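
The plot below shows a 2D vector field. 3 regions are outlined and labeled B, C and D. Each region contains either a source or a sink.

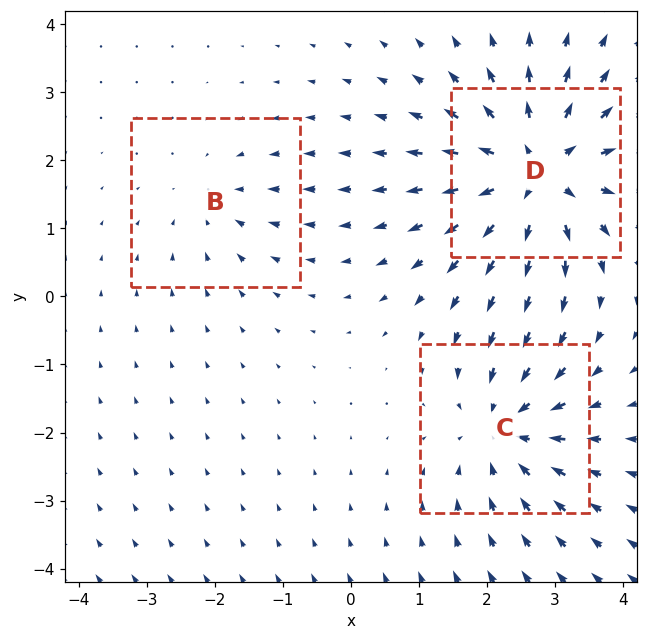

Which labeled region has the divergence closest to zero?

B

Divergence at each region's feature centre — B: about -2, C: about -4, D: about +5. Region B is closest to zero.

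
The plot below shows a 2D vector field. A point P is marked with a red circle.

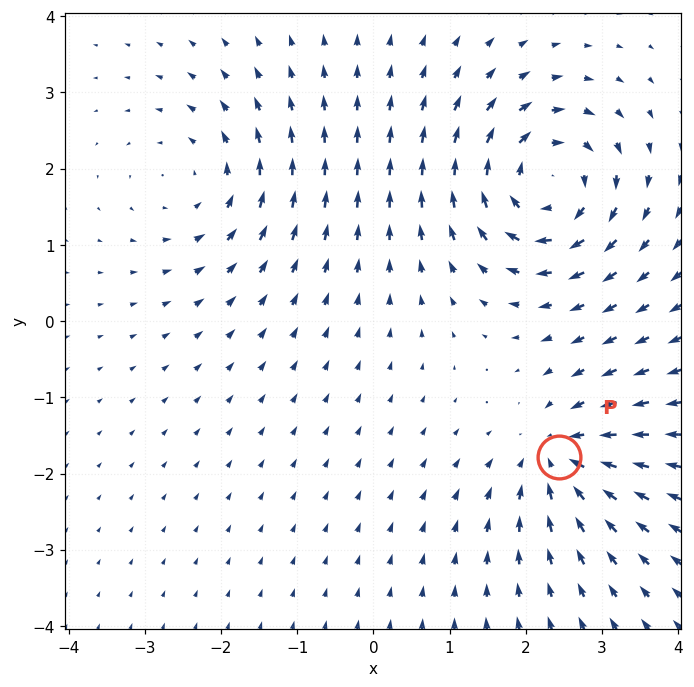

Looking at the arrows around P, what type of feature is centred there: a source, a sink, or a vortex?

sink

At P (2.4, -1.8) the arrows converge inward. Divergence about -4, curl ≈0 — negative divergence with near-zero curl is a sink.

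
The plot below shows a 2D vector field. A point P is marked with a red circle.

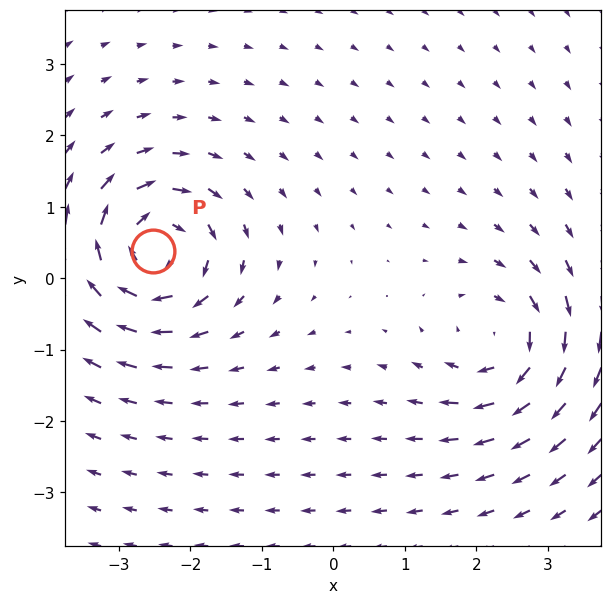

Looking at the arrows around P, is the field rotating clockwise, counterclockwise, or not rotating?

clockwise

Near P at (-2.5, 0.4) the arrows circulate clockwise. The curl (z-component) there is about -6; negative curl means clockwise rotation.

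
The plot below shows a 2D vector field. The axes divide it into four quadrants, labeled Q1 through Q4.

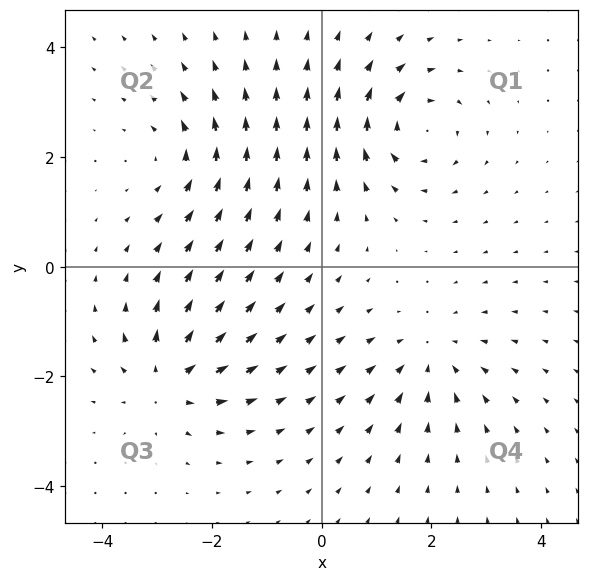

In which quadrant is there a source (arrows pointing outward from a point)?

The source sits at approximately (-2.8, -2.1), which lies in quadrant Q3. The divergence there is about +6, positive as expected for a source.

Q3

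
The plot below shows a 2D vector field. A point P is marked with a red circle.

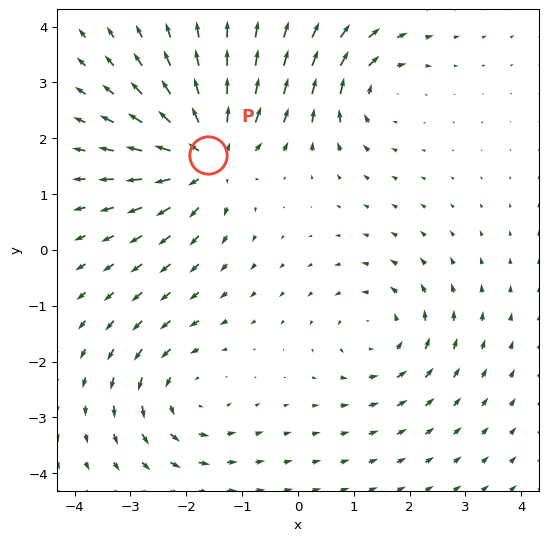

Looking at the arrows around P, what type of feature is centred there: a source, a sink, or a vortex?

source

At P (-1.6, 1.7) the arrows spread outward. Divergence about +6, curl ≈0 — positive divergence with near-zero curl is a source.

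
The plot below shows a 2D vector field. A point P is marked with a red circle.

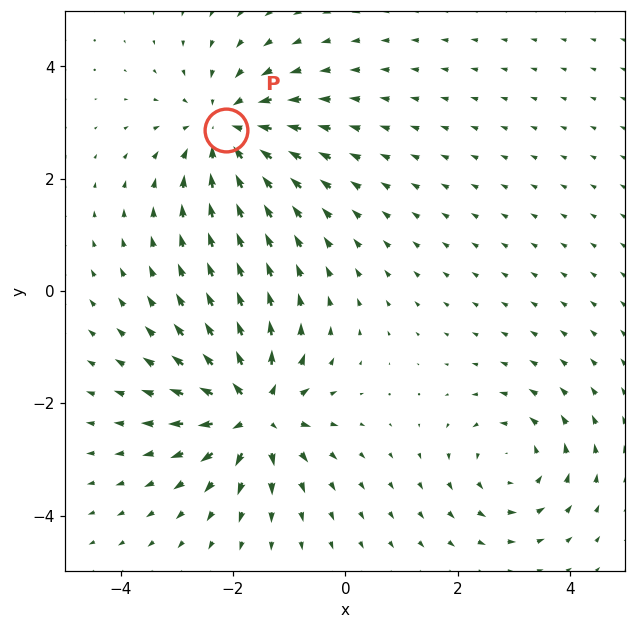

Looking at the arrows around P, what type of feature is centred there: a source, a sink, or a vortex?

At P (-2.1, 2.9) the arrows converge inward. Divergence about -4, curl ≈0 — negative divergence with near-zero curl is a sink.

sink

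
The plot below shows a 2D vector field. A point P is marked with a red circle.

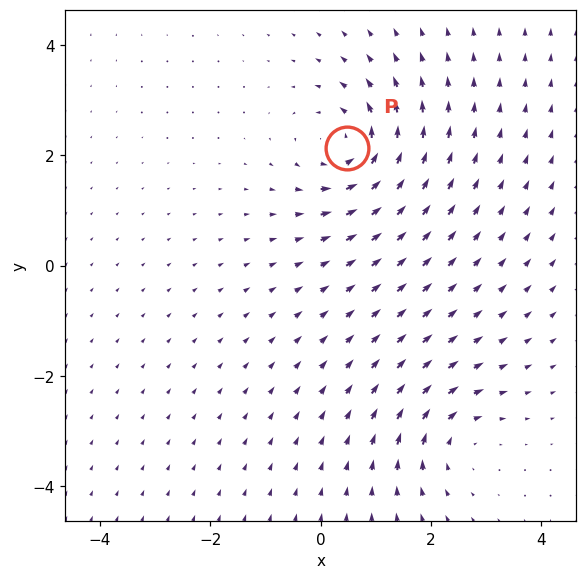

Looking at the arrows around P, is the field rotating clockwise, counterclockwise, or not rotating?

counterclockwise

Near P at (0.5, 2.1) the arrows circulate counterclockwise. The curl (z-component) there is about +5; positive curl means counterclockwise rotation.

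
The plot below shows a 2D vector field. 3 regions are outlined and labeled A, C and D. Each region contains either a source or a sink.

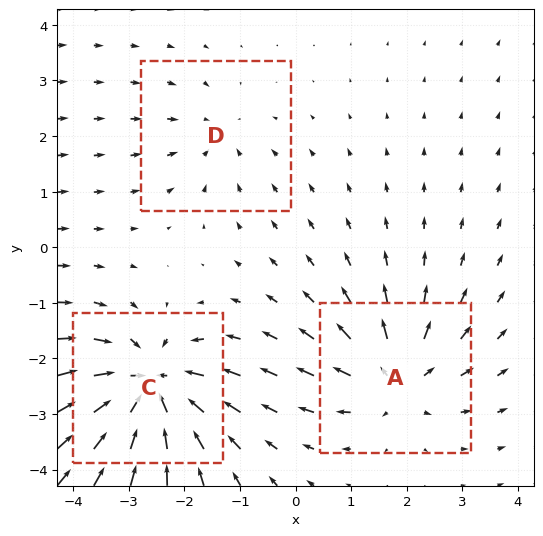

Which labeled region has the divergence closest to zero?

Divergence at each region's feature centre — A: about +4, C: about -6, D: about -2. Region D is closest to zero.

D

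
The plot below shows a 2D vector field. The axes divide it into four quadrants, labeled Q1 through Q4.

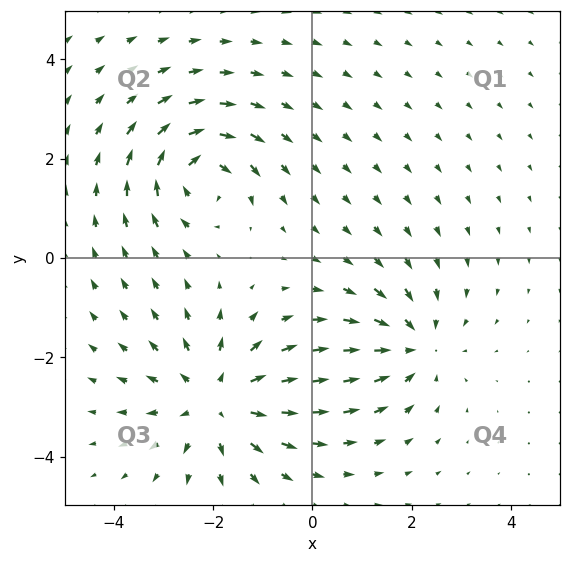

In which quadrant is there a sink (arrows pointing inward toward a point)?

The sink sits at approximately (2.0, -1.8), which lies in quadrant Q4. The divergence there is about -3, negative as expected for a sink.

Q4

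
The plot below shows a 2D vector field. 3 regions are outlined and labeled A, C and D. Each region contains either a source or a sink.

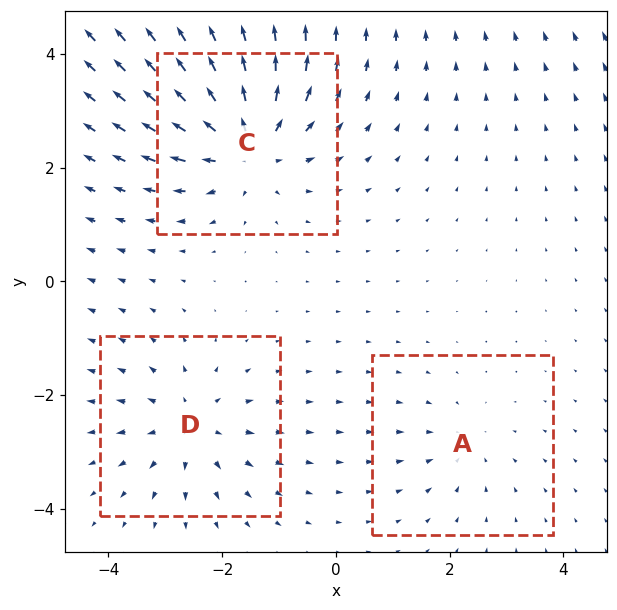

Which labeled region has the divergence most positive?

C

Divergence at each region's feature centre — A: about -2, C: about +5, D: about +3. Region C is most positive.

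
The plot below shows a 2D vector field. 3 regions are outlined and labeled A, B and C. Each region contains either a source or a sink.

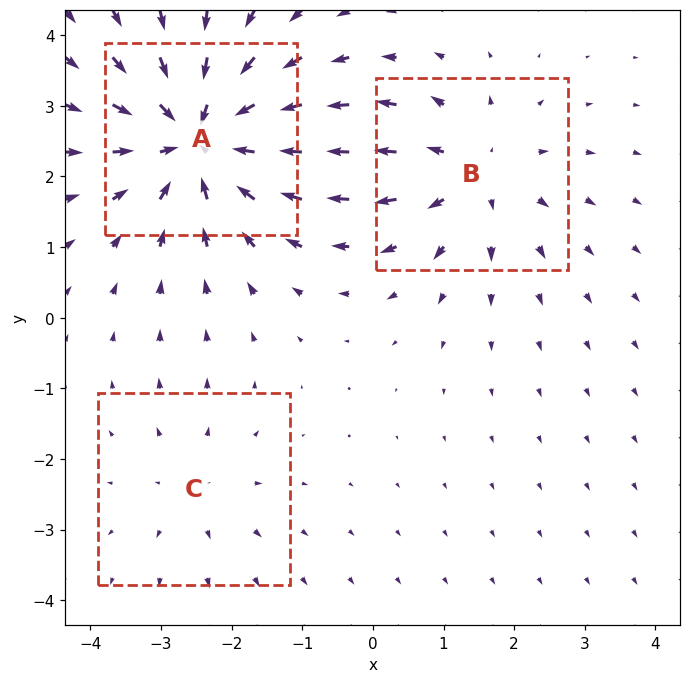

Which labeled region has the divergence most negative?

Divergence at each region's feature centre — A: about -5, B: about +3, C: about +2. Region A is most negative.

A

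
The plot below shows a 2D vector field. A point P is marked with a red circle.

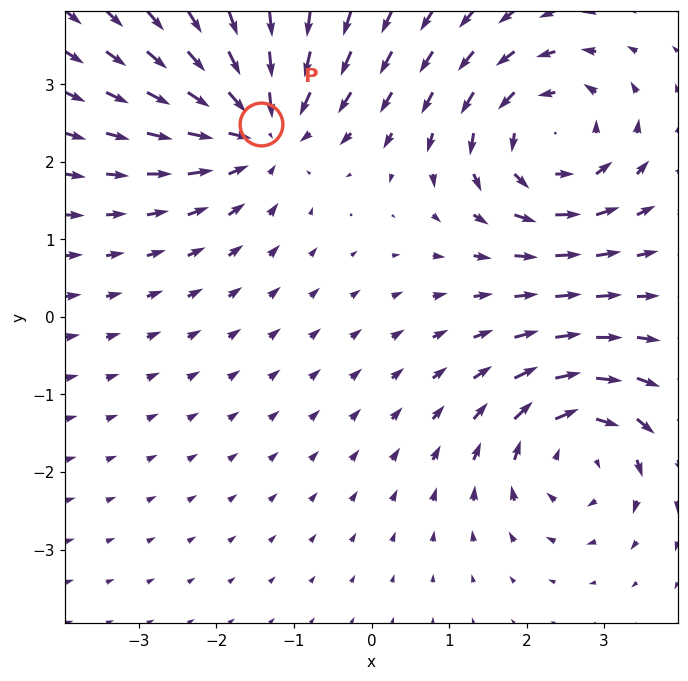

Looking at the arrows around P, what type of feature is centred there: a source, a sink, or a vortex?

sink

At P (-1.4, 2.5) the arrows converge inward. Divergence about -4, curl ≈0 — negative divergence with near-zero curl is a sink.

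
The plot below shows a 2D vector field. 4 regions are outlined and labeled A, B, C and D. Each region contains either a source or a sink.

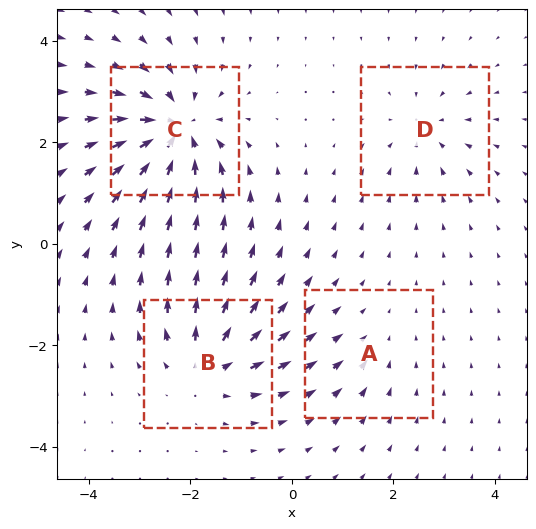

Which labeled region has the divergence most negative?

C

Divergence at each region's feature centre — A: about -2, B: about +5, C: about -7, D: about -4. Region C is most negative.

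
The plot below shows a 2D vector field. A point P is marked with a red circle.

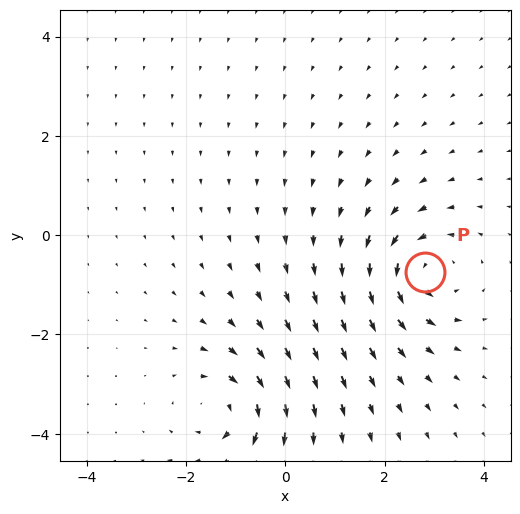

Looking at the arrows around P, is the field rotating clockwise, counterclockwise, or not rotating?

counterclockwise

Near P at (2.8, -0.7) the arrows circulate counterclockwise. The curl (z-component) there is about +5; positive curl means counterclockwise rotation.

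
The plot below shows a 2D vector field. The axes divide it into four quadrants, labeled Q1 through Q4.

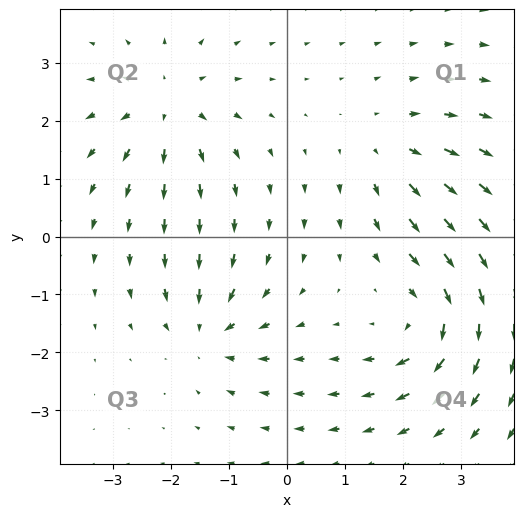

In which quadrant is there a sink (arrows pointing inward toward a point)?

Q3

The sink sits at approximately (-1.4, -1.6), which lies in quadrant Q3. The divergence there is about -5, negative as expected for a sink.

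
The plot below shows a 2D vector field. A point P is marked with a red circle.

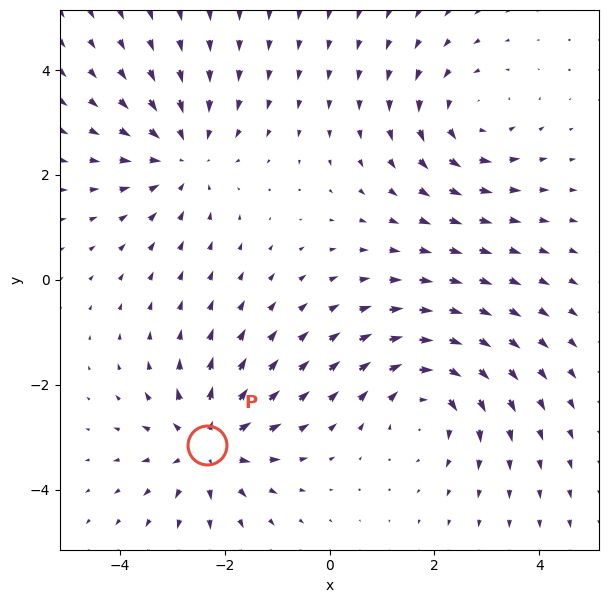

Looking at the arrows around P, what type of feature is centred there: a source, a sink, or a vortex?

source

At P (-2.3, -3.2) the arrows spread outward. Divergence about +6, curl ≈0 — positive divergence with near-zero curl is a source.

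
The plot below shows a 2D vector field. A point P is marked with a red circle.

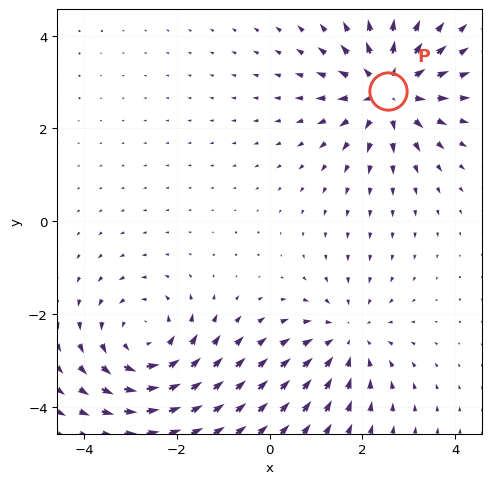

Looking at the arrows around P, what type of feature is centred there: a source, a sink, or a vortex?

At P (2.5, 2.8) the arrows spread outward. Divergence about +4, curl ≈0 — positive divergence with near-zero curl is a source.

source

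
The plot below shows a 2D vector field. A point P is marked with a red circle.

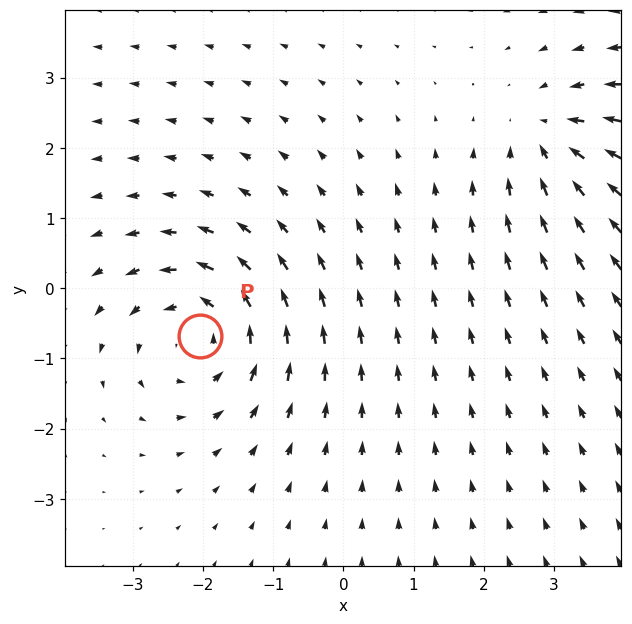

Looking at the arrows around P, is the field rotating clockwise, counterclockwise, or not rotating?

counterclockwise

Near P at (-2.0, -0.7) the arrows circulate counterclockwise. The curl (z-component) there is about +5; positive curl means counterclockwise rotation.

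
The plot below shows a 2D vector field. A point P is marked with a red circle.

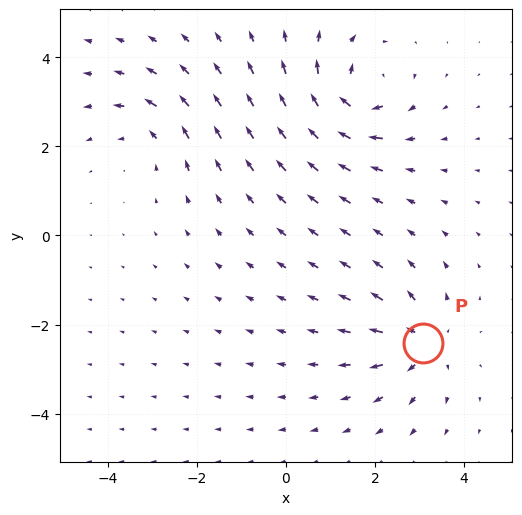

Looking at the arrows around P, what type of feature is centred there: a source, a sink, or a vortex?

source

At P (3.1, -2.4) the arrows spread outward. Divergence about +4, curl ≈0 — positive divergence with near-zero curl is a source.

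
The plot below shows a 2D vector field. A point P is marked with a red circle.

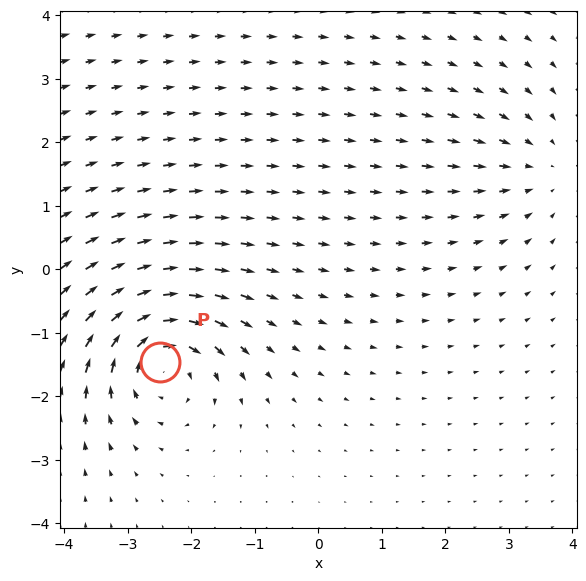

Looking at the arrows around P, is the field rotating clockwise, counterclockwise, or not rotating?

clockwise

Near P at (-2.5, -1.5) the arrows circulate clockwise. The curl (z-component) there is about -7; negative curl means clockwise rotation.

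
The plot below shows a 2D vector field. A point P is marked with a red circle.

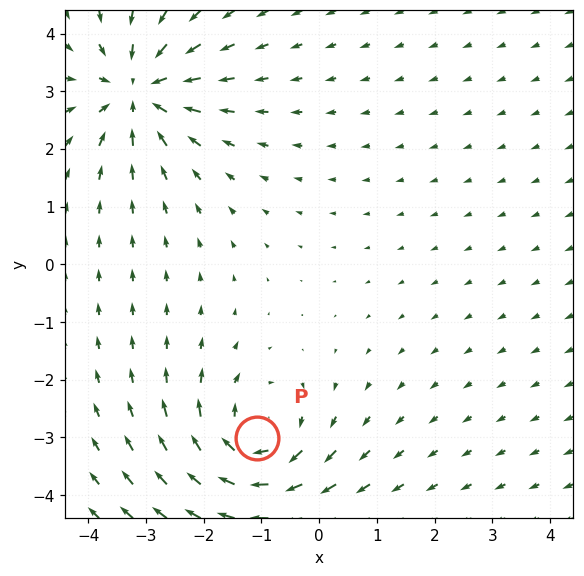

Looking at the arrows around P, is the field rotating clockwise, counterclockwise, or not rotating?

clockwise

Near P at (-1.1, -3.0) the arrows circulate clockwise. The curl (z-component) there is about -4; negative curl means clockwise rotation.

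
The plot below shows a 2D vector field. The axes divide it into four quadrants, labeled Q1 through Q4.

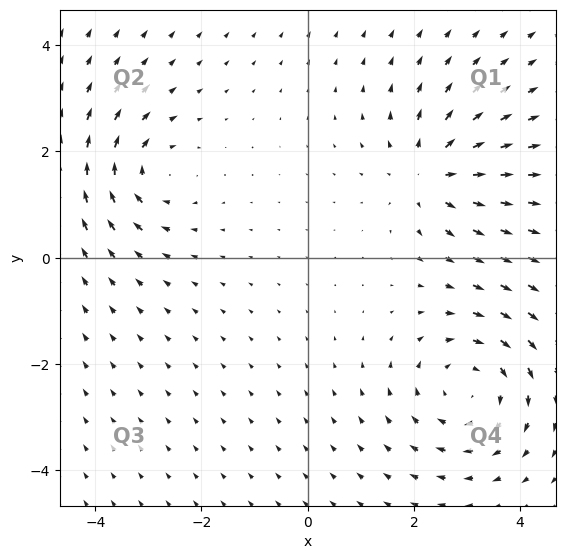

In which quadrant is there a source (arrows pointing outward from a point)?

Q1

The source sits at approximately (2.3, 1.6), which lies in quadrant Q1. The divergence there is about +3, positive as expected for a source.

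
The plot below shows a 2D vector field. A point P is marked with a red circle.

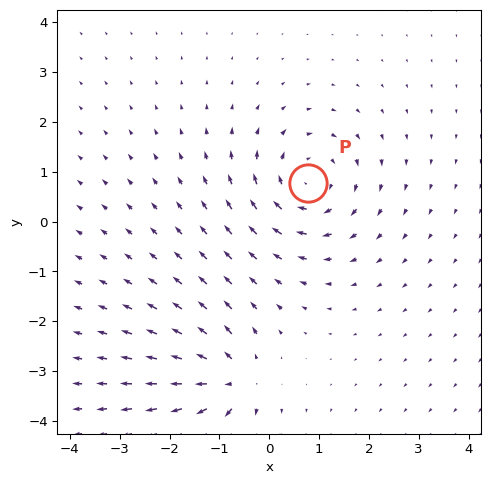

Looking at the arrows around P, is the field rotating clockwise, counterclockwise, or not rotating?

clockwise

Near P at (0.8, 0.8) the arrows circulate clockwise. The curl (z-component) there is about -4; negative curl means clockwise rotation.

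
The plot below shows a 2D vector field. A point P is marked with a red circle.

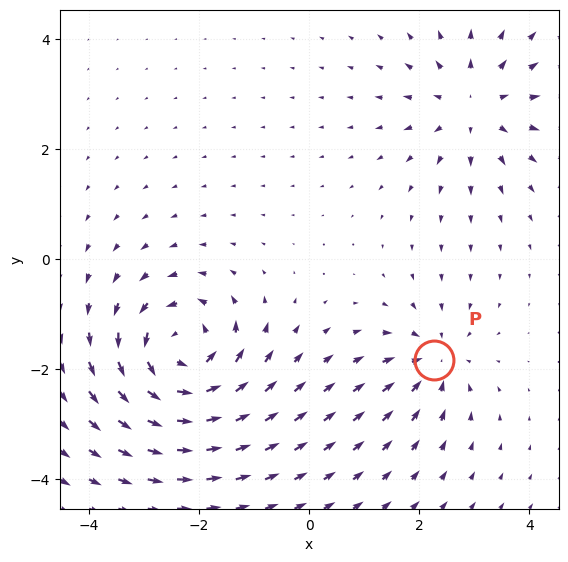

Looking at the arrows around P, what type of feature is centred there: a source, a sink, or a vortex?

At P (2.3, -1.8) the arrows converge inward. Divergence about -4, curl ≈0 — negative divergence with near-zero curl is a sink.

sink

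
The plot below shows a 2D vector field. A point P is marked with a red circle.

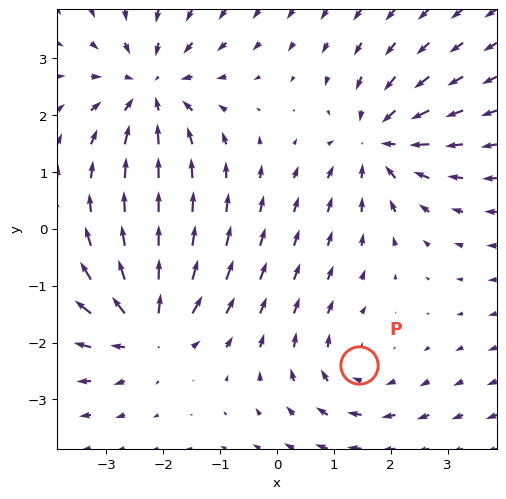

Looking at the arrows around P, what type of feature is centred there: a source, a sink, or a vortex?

At P (1.4, -2.4) the arrows circulate clockwise. Divergence ≈0, curl about -2 — near-zero divergence with nonzero curl is a vortex.

vortex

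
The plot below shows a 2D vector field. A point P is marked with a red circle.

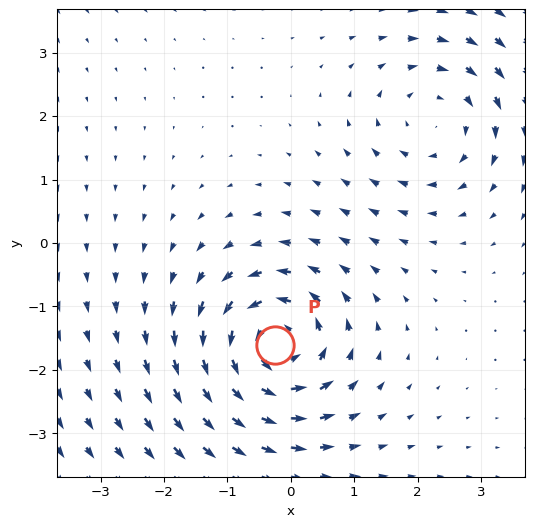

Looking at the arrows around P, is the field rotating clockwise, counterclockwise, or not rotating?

Near P at (-0.2, -1.6) the arrows circulate counterclockwise. The curl (z-component) there is about +6; positive curl means counterclockwise rotation.

counterclockwise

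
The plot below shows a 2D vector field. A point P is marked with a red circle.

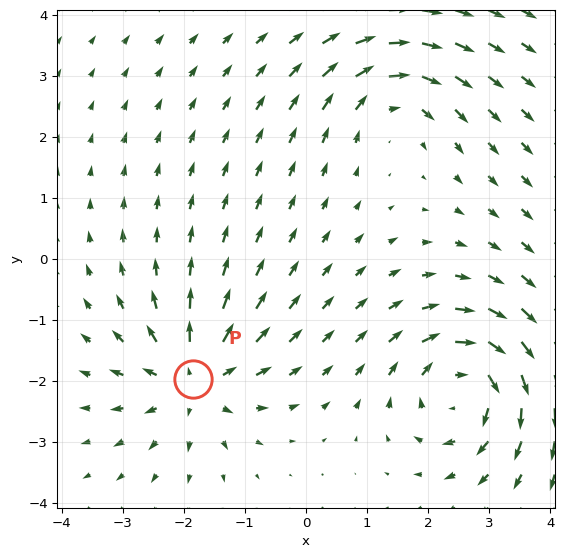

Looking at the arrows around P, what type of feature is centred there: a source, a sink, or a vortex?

At P (-1.8, -2.0) the arrows spread outward. Divergence about +5, curl ≈0 — positive divergence with near-zero curl is a source.

source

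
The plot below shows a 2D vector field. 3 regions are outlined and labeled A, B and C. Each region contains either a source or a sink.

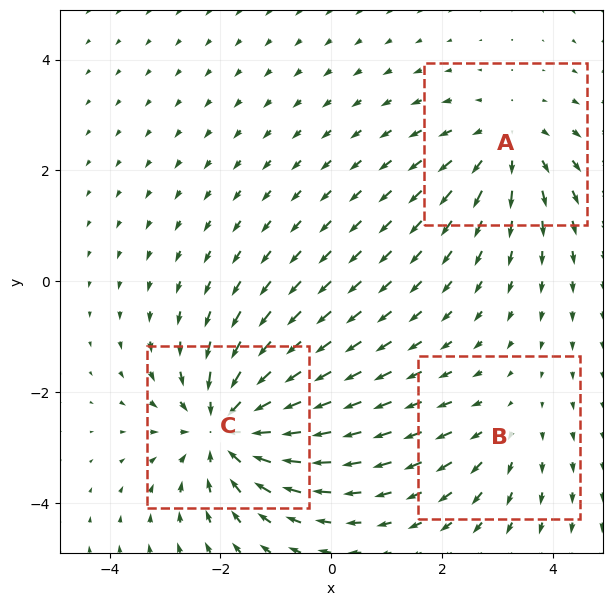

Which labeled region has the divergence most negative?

Divergence at each region's feature centre — A: about +3, B: about +2, C: about -4. Region C is most negative.

C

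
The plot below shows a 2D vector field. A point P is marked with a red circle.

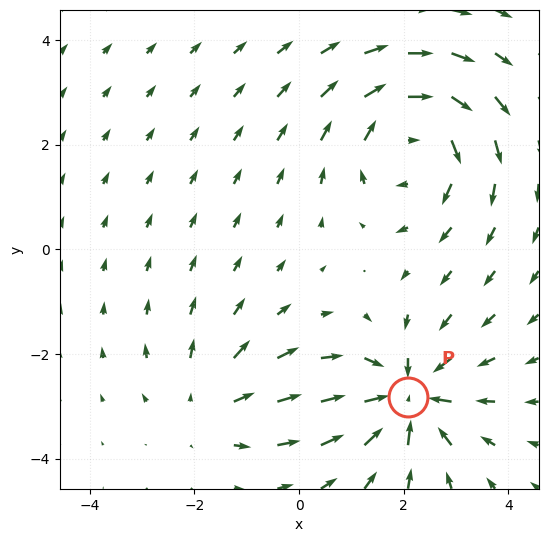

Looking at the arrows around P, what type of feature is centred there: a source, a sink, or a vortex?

At P (2.1, -2.8) the arrows converge inward. Divergence about -5, curl ≈0 — negative divergence with near-zero curl is a sink.

sink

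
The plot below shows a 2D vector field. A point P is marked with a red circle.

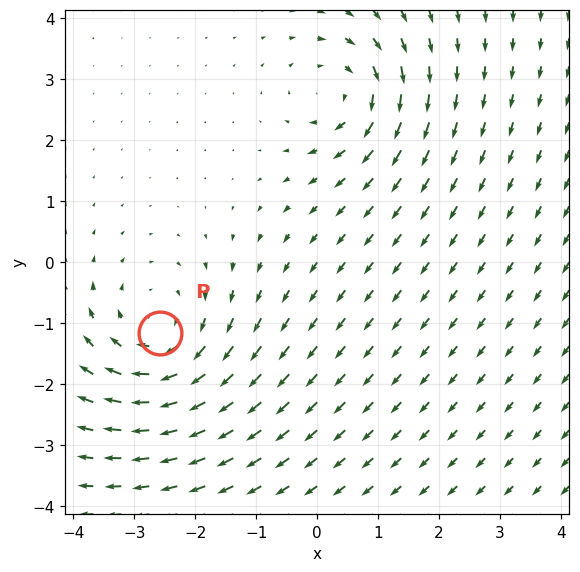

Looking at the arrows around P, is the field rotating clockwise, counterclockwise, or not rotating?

clockwise

Near P at (-2.6, -1.2) the arrows circulate clockwise. The curl (z-component) there is about -4; negative curl means clockwise rotation.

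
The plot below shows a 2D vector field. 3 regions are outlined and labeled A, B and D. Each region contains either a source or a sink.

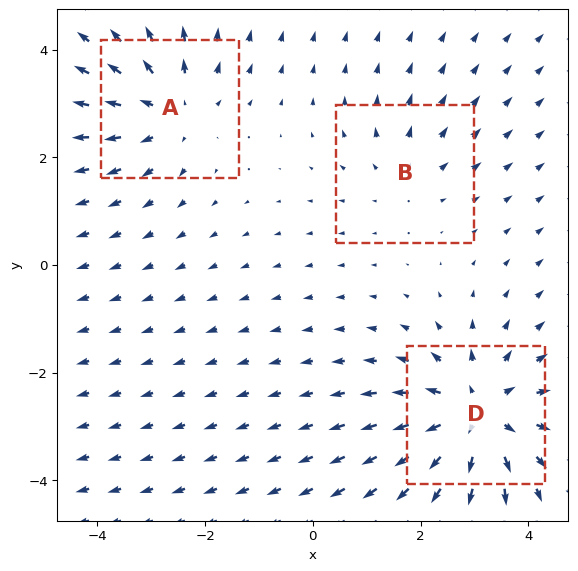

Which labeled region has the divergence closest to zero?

Divergence at each region's feature centre — A: about +3, B: about +2, D: about +4. Region B is closest to zero.

B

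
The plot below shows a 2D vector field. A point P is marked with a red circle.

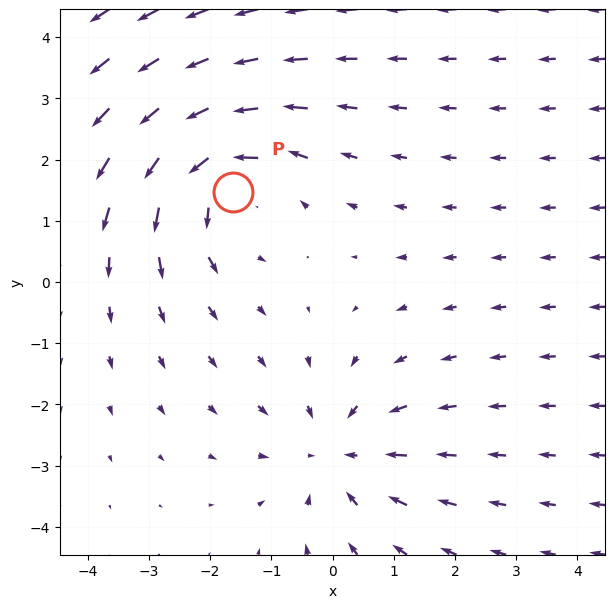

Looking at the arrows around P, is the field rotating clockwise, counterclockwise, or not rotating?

Near P at (-1.6, 1.5) the arrows circulate counterclockwise. The curl (z-component) there is about +3; positive curl means counterclockwise rotation.

counterclockwise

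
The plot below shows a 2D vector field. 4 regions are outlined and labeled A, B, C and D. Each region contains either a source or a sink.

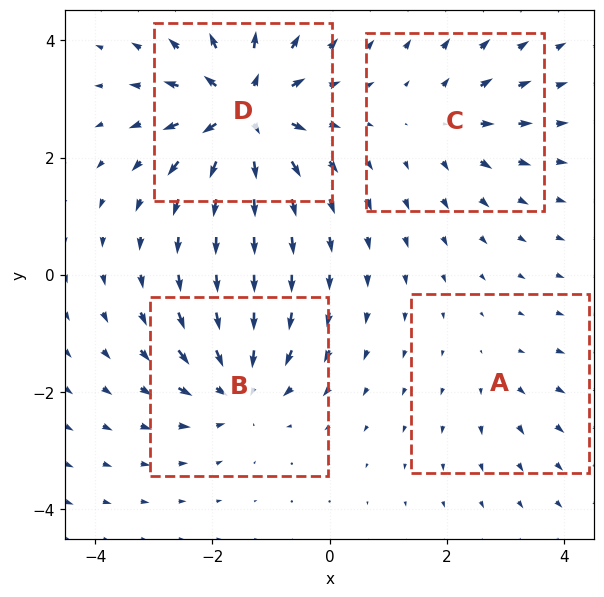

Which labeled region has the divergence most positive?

Divergence at each region's feature centre — A: about +2, B: about -6, C: about +4, D: about +9. Region D is most positive.

D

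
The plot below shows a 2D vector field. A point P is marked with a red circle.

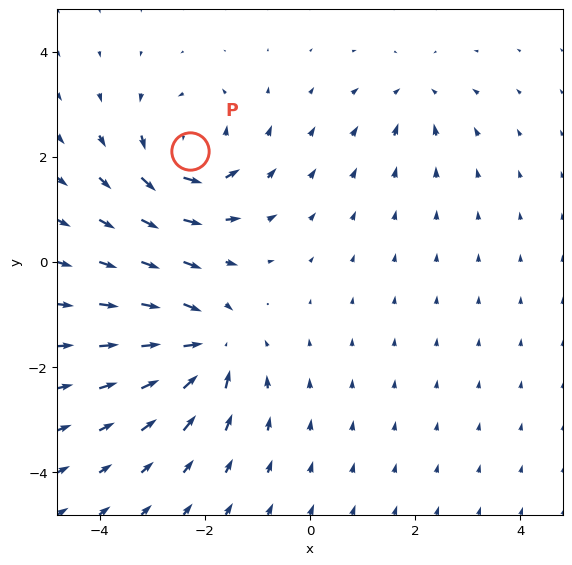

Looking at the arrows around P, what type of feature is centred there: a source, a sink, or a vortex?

At P (-2.3, 2.1) the arrows circulate counterclockwise. Divergence ≈0, curl about +6 — near-zero divergence with nonzero curl is a vortex.

vortex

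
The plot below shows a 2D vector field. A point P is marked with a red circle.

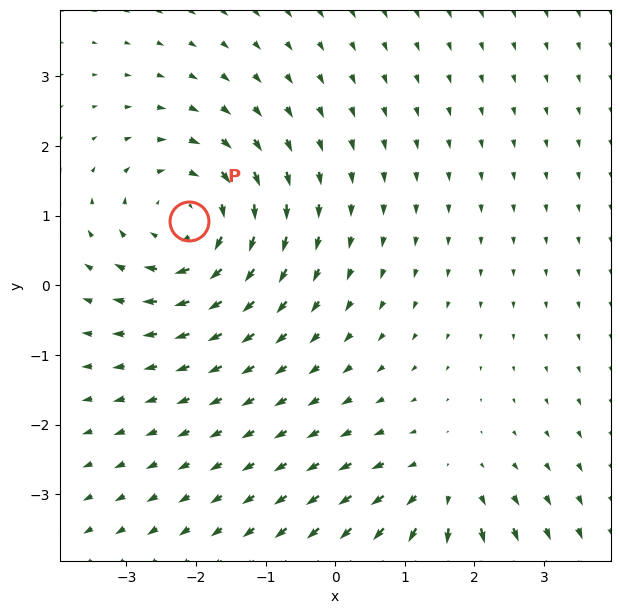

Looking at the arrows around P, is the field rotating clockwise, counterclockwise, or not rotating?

Near P at (-2.1, 0.9) the arrows circulate clockwise. The curl (z-component) there is about -4; negative curl means clockwise rotation.

clockwise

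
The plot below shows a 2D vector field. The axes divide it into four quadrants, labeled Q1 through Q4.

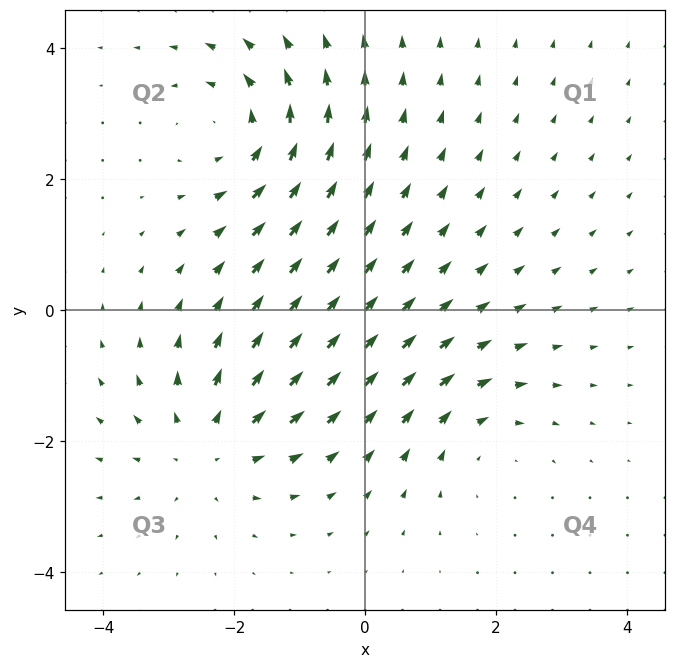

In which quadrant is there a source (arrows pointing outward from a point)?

The source sits at approximately (-2.4, -2.1), which lies in quadrant Q3. The divergence there is about +3, positive as expected for a source.

Q3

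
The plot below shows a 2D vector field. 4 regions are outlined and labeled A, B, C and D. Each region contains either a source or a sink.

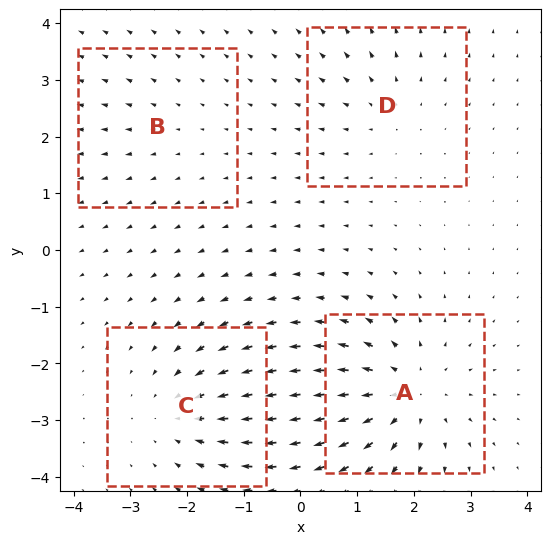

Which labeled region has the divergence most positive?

Divergence at each region's feature centre — A: about +6, B: about +2, C: about -4, D: about +3. Region A is most positive.

A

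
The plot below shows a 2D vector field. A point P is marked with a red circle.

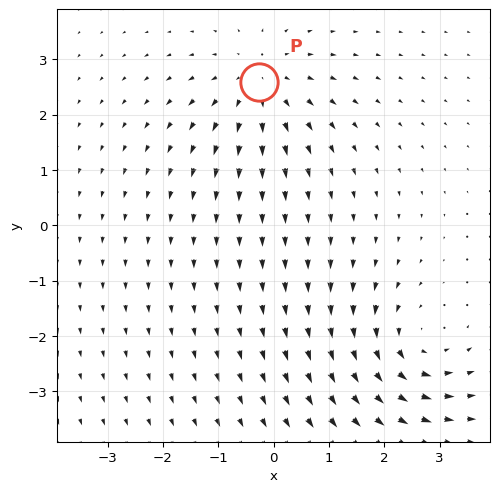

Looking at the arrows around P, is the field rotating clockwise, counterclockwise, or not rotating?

not rotating

Near P at (-0.3, 2.6) the arrows show no circulation. The curl there is ≈0.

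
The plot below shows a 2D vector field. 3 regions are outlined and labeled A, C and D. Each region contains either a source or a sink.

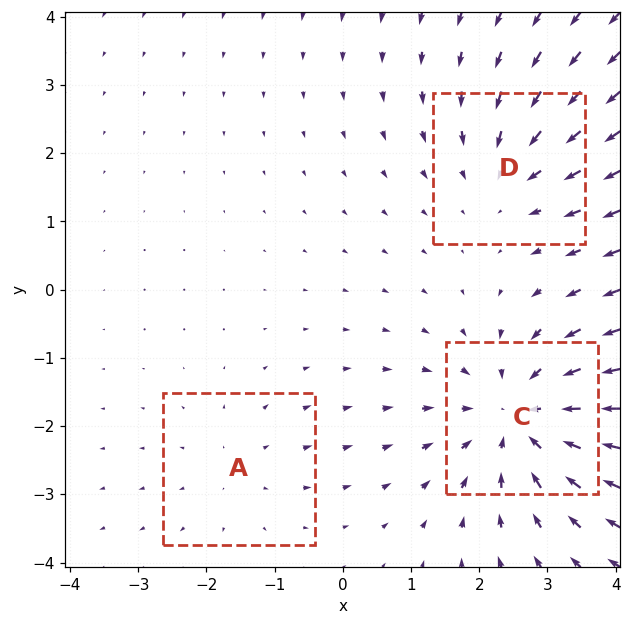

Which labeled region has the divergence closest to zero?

A

Divergence at each region's feature centre — A: about +2, C: about -4, D: about -3. Region A is closest to zero.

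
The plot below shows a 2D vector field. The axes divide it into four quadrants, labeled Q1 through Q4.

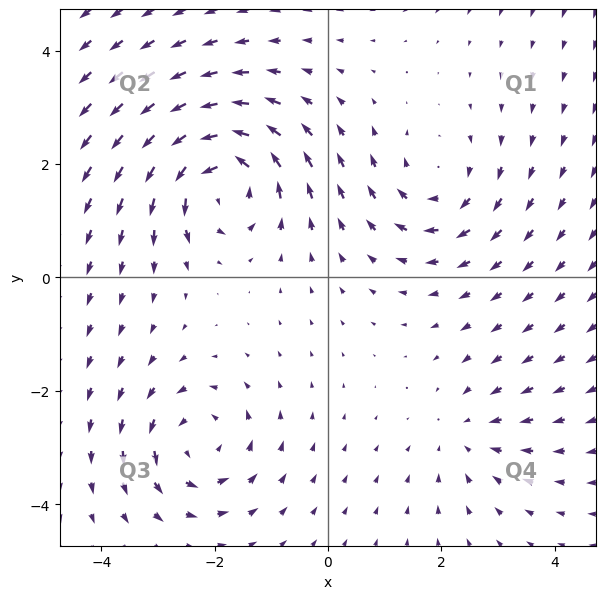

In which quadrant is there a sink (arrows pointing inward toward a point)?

The sink sits at approximately (2.4, -2.8), which lies in quadrant Q4. The divergence there is about -3, negative as expected for a sink.

Q4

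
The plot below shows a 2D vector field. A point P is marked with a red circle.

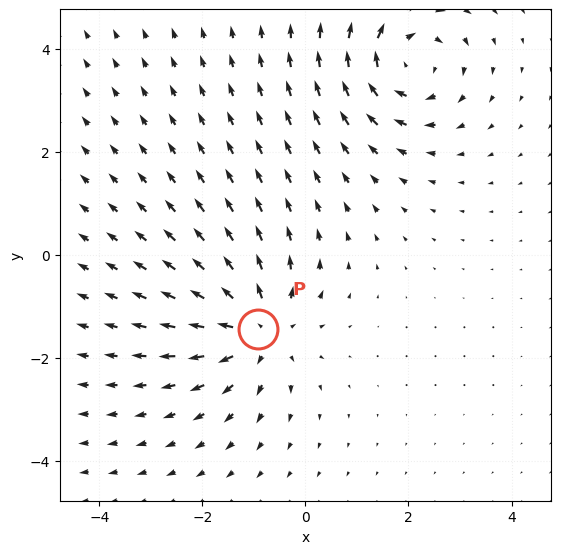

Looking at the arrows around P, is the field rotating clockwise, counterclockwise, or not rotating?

Near P at (-0.9, -1.4) the arrows show no circulation. The curl there is ≈0.

not rotating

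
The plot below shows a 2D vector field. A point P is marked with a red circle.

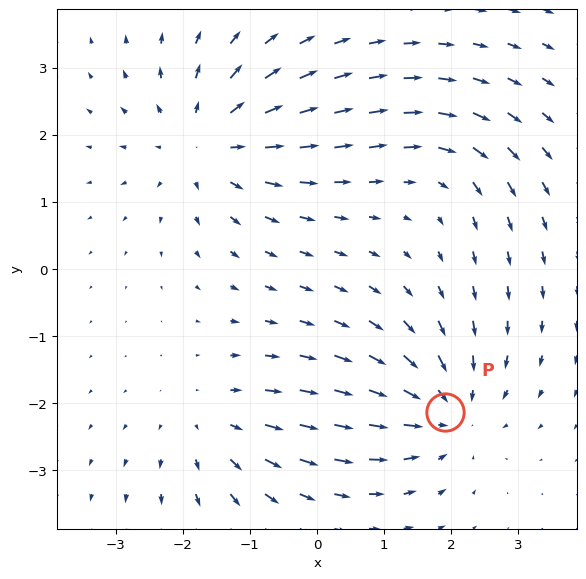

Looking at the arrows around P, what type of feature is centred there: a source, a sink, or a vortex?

sink

At P (1.9, -2.1) the arrows converge inward. Divergence about -4, curl ≈0 — negative divergence with near-zero curl is a sink.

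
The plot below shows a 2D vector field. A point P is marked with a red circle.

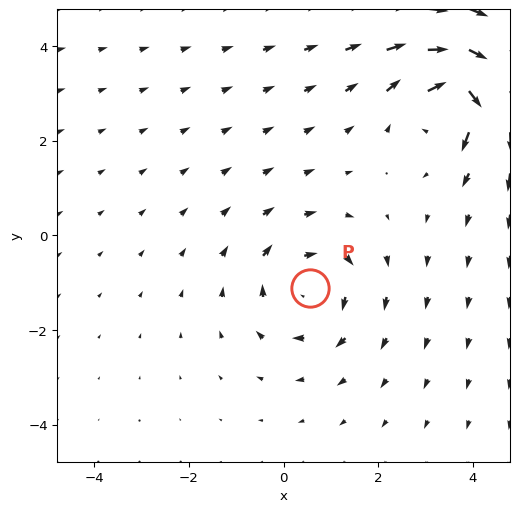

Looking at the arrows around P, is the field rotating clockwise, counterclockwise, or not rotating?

Near P at (0.5, -1.1) the arrows circulate clockwise. The curl (z-component) there is about -4; negative curl means clockwise rotation.

clockwise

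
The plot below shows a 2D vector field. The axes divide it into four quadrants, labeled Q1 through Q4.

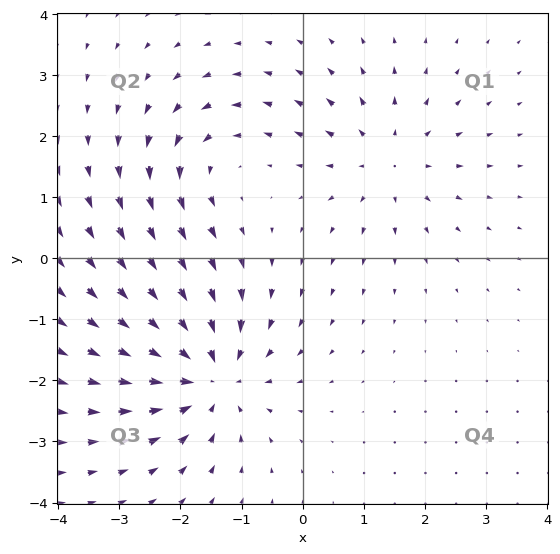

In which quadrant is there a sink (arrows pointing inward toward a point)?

Q3

The sink sits at approximately (-1.5, -1.9), which lies in quadrant Q3. The divergence there is about -5, negative as expected for a sink.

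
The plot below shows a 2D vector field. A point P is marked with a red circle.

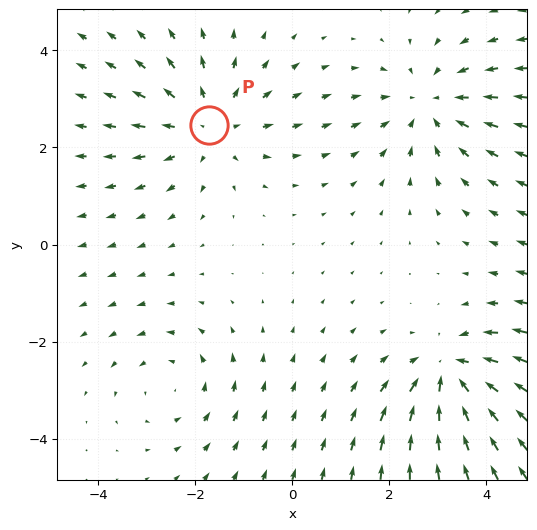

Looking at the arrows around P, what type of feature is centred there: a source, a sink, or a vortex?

At P (-1.7, 2.5) the arrows spread outward. Divergence about +3, curl ≈0 — positive divergence with near-zero curl is a source.

source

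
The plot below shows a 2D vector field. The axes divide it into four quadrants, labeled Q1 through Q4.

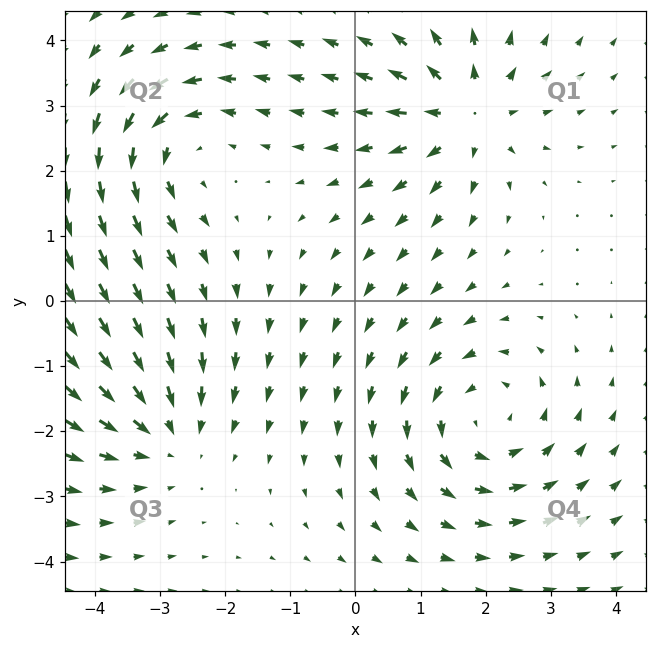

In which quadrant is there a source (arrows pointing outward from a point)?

The source sits at approximately (1.7, 2.9), which lies in quadrant Q1. The divergence there is about +3, positive as expected for a source.

Q1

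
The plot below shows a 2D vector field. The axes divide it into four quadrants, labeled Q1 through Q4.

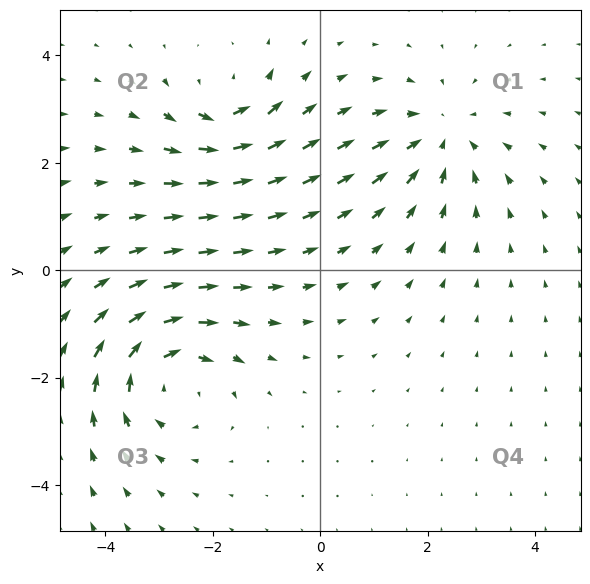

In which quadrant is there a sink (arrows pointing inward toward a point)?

The sink sits at approximately (2.3, 2.5), which lies in quadrant Q1. The divergence there is about -3, negative as expected for a sink.

Q1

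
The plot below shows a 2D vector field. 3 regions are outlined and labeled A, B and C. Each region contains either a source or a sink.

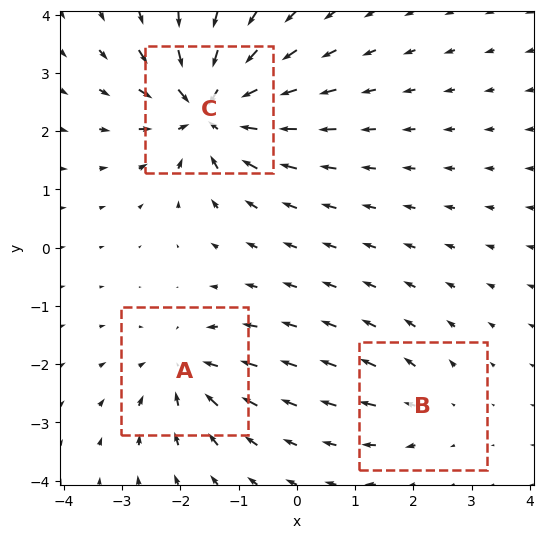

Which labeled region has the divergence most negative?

C

Divergence at each region's feature centre — A: about -4, B: about +2, C: about -6. Region C is most negative.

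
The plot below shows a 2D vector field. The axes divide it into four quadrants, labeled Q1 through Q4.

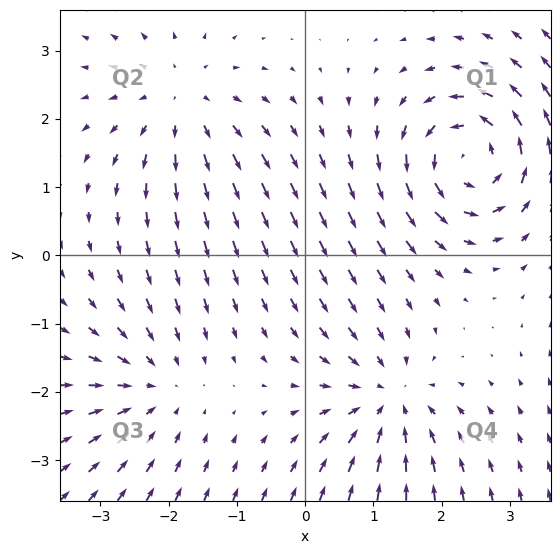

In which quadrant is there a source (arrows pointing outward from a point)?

Q2

The source sits at approximately (-1.8, 2.3), which lies in quadrant Q2. The divergence there is about +3, positive as expected for a source.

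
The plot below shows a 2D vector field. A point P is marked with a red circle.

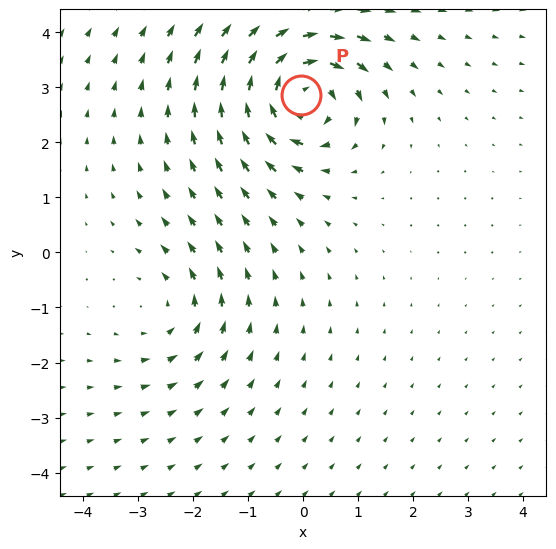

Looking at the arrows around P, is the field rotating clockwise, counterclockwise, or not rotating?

Near P at (-0.0, 2.9) the arrows circulate clockwise. The curl (z-component) there is about -7; negative curl means clockwise rotation.

clockwise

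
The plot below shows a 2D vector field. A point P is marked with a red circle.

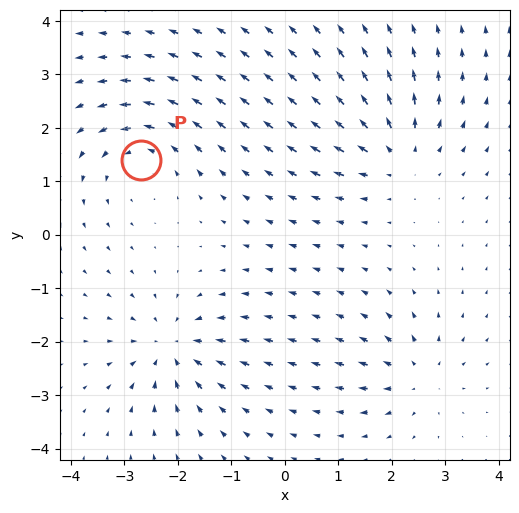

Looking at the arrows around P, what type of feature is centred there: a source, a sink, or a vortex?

vortex

At P (-2.7, 1.4) the arrows circulate counterclockwise. Divergence ≈0, curl about +4 — near-zero divergence with nonzero curl is a vortex.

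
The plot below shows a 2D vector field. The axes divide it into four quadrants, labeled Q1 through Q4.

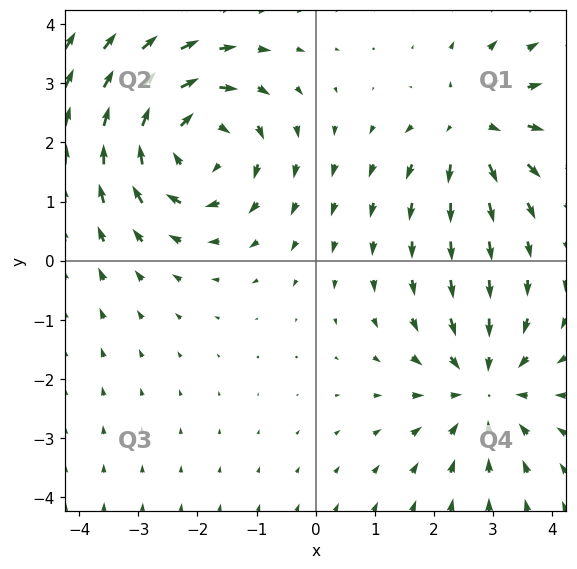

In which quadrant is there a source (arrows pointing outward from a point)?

The source sits at approximately (2.6, 2.3), which lies in quadrant Q1. The divergence there is about +4, positive as expected for a source.

Q1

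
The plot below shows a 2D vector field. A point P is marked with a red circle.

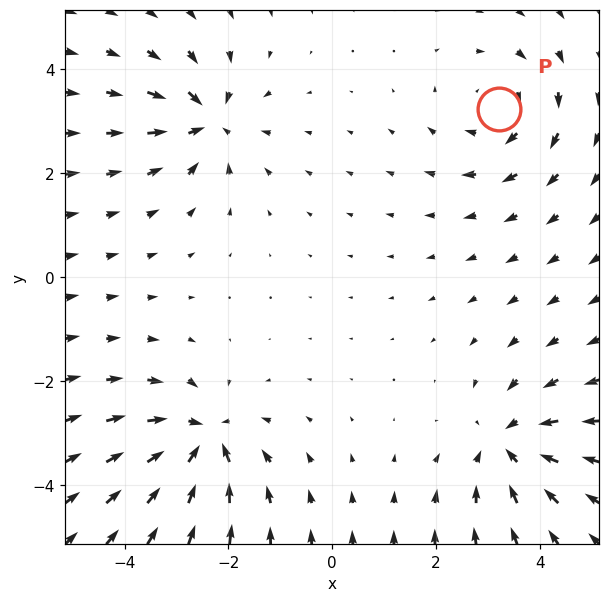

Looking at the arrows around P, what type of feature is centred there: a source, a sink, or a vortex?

vortex

At P (3.2, 3.2) the arrows circulate clockwise. Divergence ≈0, curl about -3 — near-zero divergence with nonzero curl is a vortex.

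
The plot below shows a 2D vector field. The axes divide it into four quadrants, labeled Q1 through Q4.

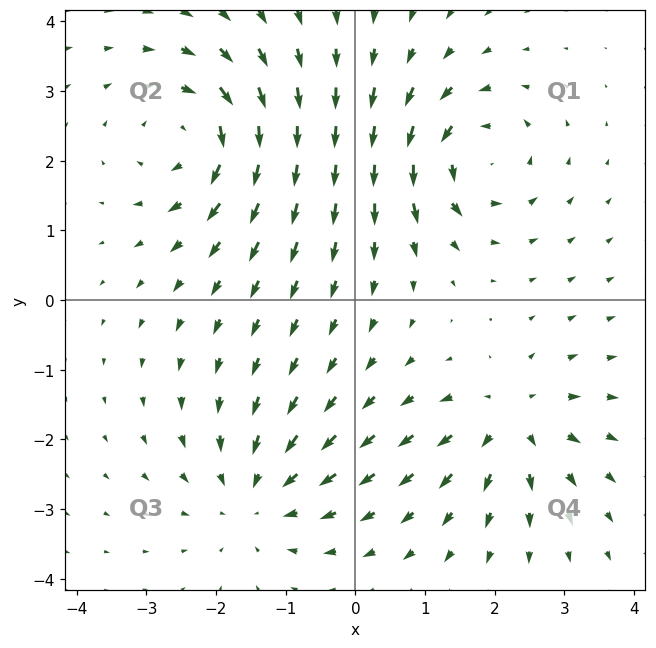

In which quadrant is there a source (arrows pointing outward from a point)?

Q4

The source sits at approximately (2.2, -1.8), which lies in quadrant Q4. The divergence there is about +4, positive as expected for a source.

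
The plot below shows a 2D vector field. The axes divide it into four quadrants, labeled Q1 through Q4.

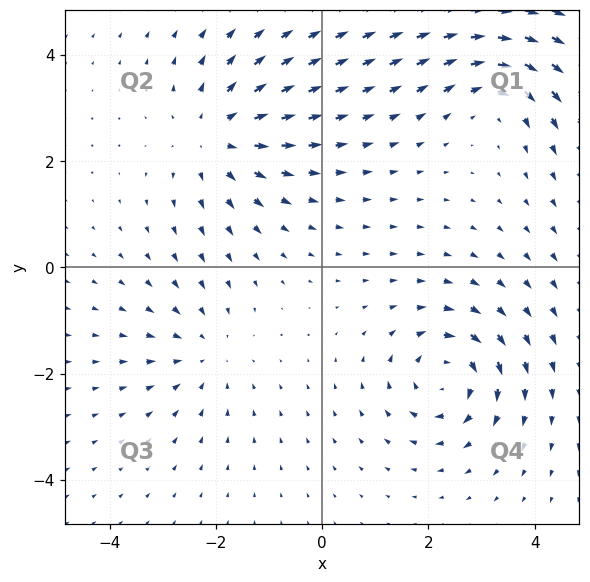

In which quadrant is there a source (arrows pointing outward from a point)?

Q2

The source sits at approximately (-2.0, 2.5), which lies in quadrant Q2. The divergence there is about +4, positive as expected for a source.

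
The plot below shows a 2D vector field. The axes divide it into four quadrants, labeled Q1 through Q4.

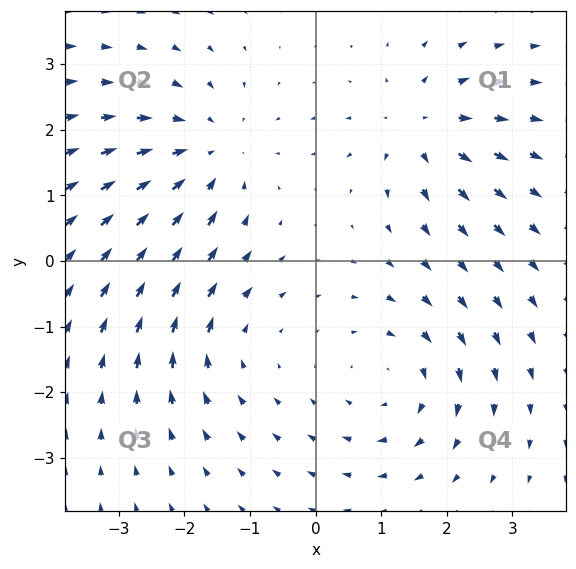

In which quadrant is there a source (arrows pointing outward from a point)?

Q1

The source sits at approximately (1.6, 2.0), which lies in quadrant Q1. The divergence there is about +4, positive as expected for a source.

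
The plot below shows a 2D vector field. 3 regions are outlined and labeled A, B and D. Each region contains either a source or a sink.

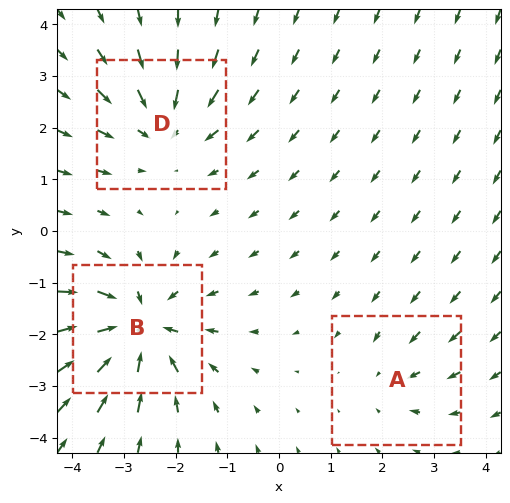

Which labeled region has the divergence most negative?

B

Divergence at each region's feature centre — A: about -2, B: about -5, D: about -4. Region B is most negative.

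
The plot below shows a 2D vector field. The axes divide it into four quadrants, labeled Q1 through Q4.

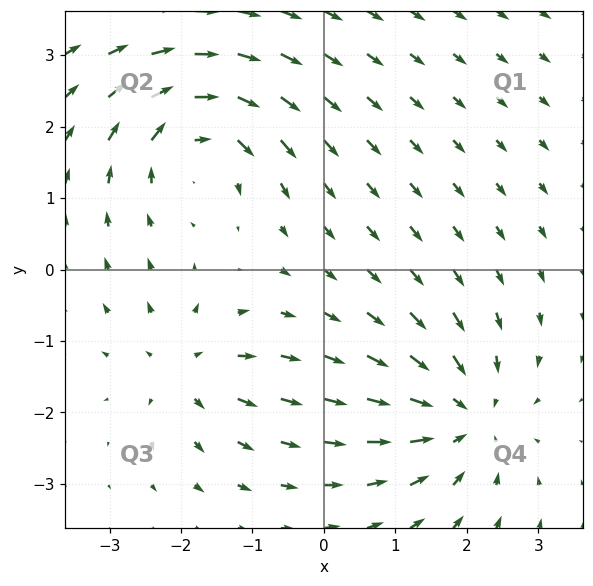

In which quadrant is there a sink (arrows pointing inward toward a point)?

Q4

The sink sits at approximately (2.0, -2.0), which lies in quadrant Q4. The divergence there is about -4, negative as expected for a sink.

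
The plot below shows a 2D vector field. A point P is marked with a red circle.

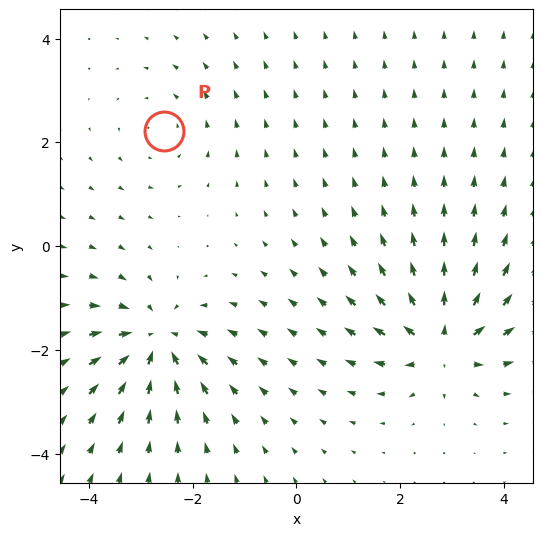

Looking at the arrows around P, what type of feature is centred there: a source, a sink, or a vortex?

vortex

At P (-2.5, 2.2) the arrows circulate counterclockwise. Divergence ≈0, curl about +2 — near-zero divergence with nonzero curl is a vortex.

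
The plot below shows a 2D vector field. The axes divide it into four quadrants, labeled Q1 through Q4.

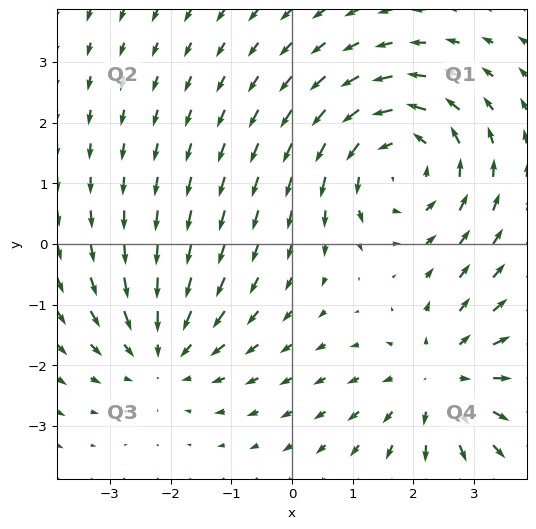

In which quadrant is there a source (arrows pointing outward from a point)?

Q4

The source sits at approximately (2.5, -2.2), which lies in quadrant Q4. The divergence there is about +3, positive as expected for a source.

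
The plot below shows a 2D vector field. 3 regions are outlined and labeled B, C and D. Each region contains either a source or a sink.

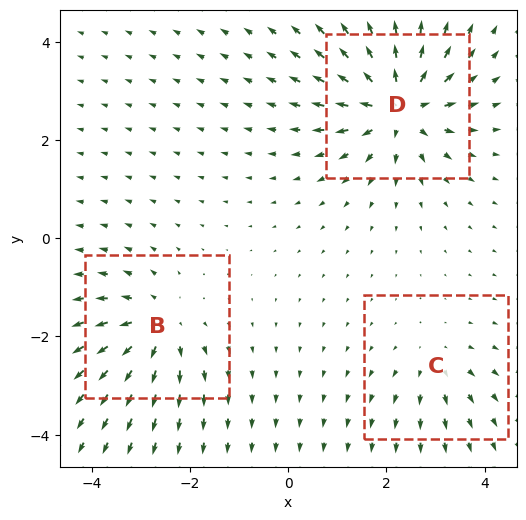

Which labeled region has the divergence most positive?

Divergence at each region's feature centre — B: about +4, C: about +2, D: about +6. Region D is most positive.

D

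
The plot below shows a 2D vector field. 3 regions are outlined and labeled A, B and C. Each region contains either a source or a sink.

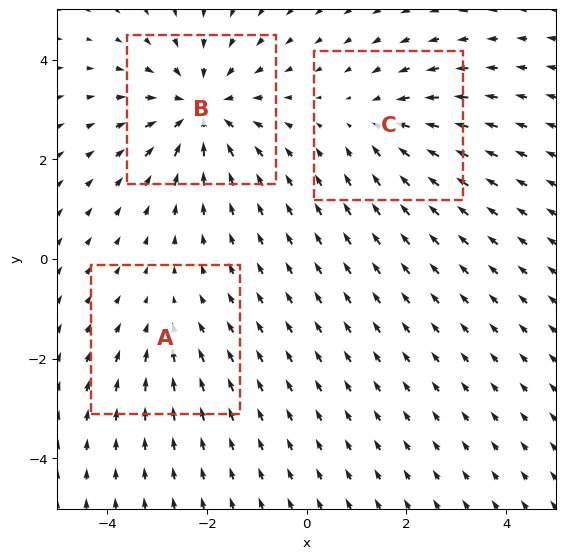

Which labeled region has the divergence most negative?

Divergence at each region's feature centre — A: about -2, B: about -5, C: about -3. Region B is most negative.

B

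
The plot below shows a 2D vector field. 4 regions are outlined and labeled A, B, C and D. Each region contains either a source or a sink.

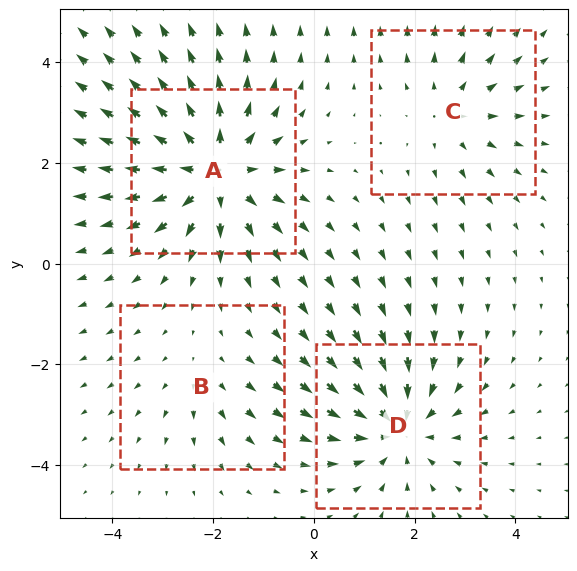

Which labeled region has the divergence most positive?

Divergence at each region's feature centre — A: about +6, B: about +2, C: about +3, D: about -5. Region A is most positive.

A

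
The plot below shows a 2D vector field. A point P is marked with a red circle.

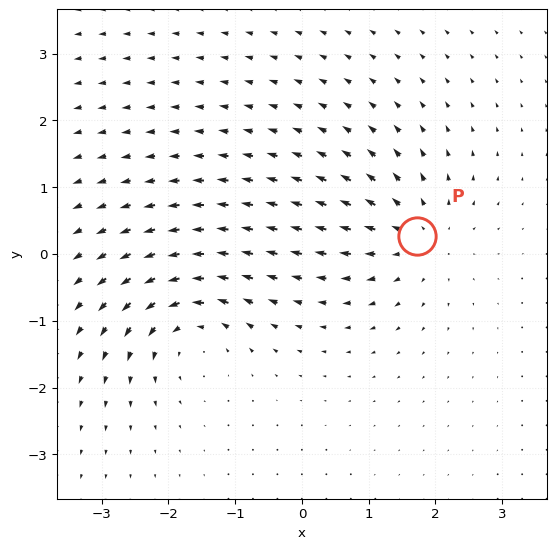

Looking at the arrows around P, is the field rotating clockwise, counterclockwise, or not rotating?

not rotating

Near P at (1.7, 0.3) the arrows show no circulation. The curl there is ≈0.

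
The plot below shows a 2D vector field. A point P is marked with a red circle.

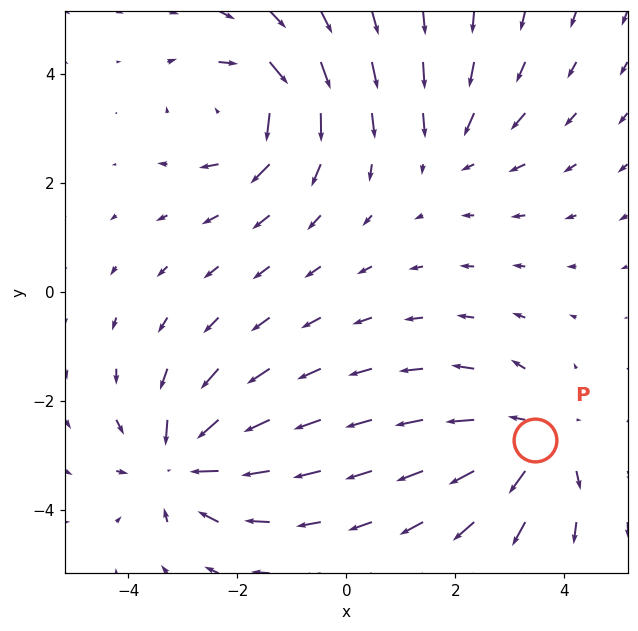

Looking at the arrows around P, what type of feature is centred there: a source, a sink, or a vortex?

source

At P (3.5, -2.7) the arrows spread outward. Divergence about +4, curl ≈0 — positive divergence with near-zero curl is a source.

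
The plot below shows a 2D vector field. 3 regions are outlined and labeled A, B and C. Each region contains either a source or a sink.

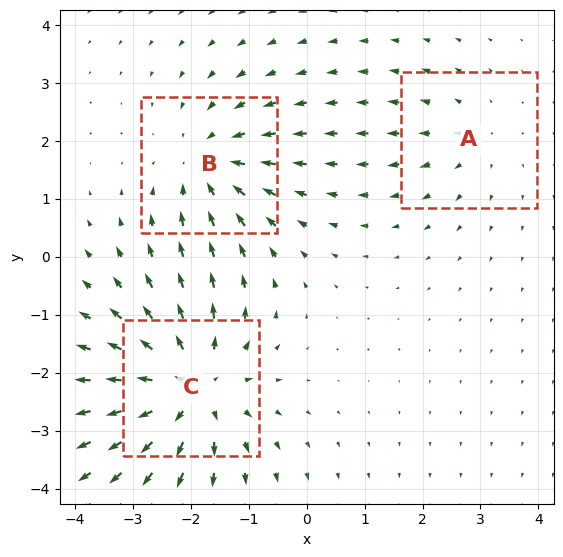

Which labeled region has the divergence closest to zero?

Divergence at each region's feature centre — A: about +2, B: about -3, C: about +4. Region A is closest to zero.

A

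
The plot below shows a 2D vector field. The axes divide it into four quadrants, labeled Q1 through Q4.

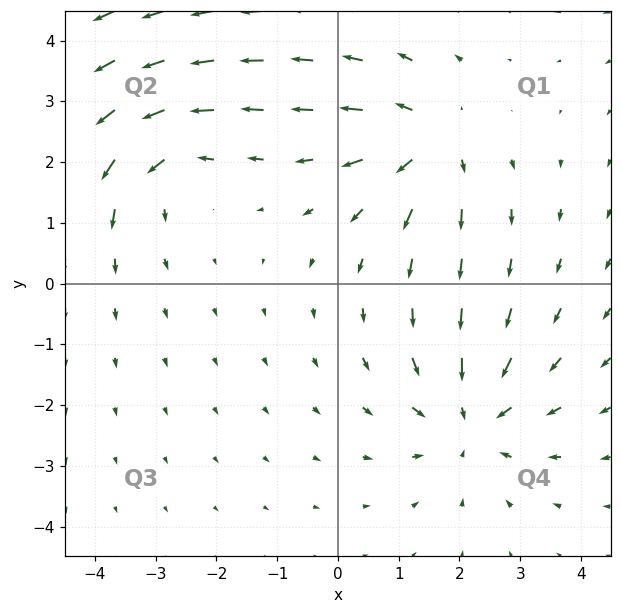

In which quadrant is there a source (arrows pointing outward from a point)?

The source sits at approximately (1.5, 2.3), which lies in quadrant Q1. The divergence there is about +4, positive as expected for a source.

Q1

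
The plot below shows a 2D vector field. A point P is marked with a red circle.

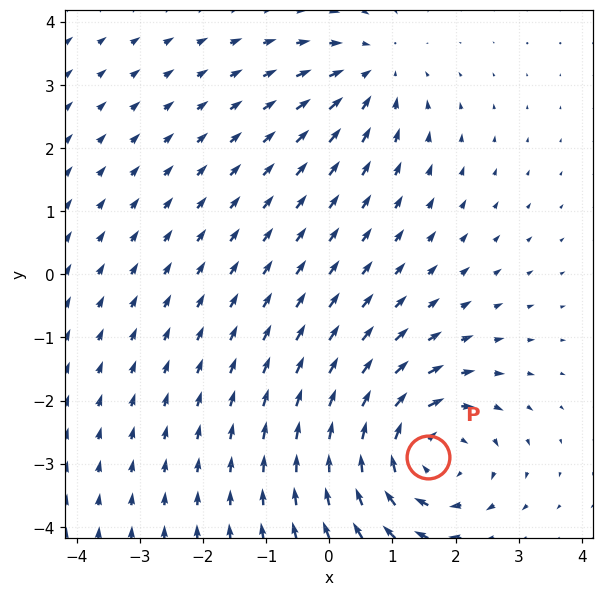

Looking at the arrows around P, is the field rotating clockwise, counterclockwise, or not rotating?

clockwise

Near P at (1.6, -2.9) the arrows circulate clockwise. The curl (z-component) there is about -4; negative curl means clockwise rotation.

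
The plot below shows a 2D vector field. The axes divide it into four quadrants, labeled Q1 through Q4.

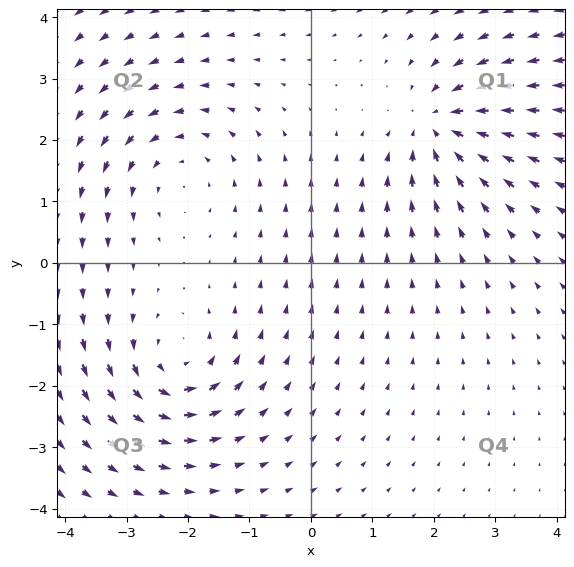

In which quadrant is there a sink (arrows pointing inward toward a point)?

The sink sits at approximately (2.1, 2.2), which lies in quadrant Q1. The divergence there is about -6, negative as expected for a sink.

Q1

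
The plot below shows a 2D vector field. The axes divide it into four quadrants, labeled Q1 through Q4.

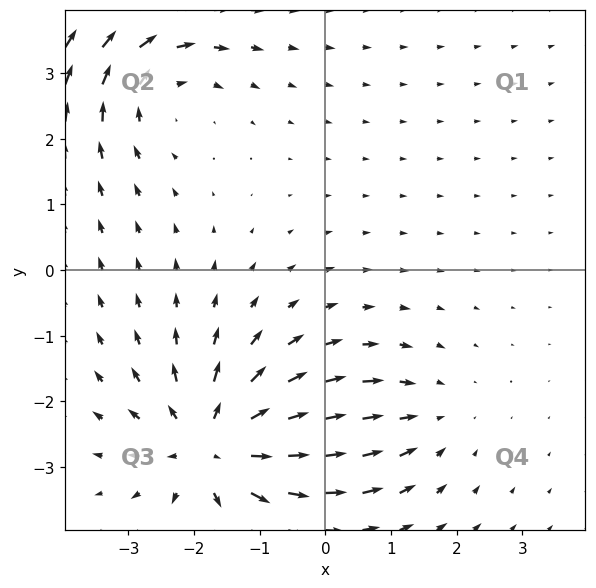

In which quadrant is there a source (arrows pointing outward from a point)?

Q3

The source sits at approximately (-1.7, -2.7), which lies in quadrant Q3. The divergence there is about +5, positive as expected for a source.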